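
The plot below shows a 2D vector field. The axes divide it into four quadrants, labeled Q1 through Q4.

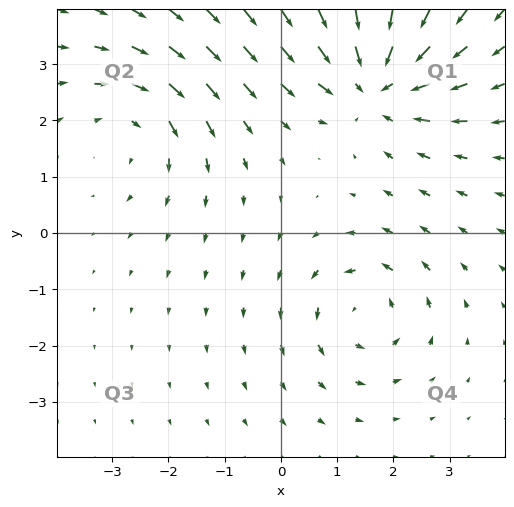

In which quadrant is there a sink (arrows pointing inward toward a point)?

Q1

The sink sits at approximately (1.7, 2.7), which lies in quadrant Q1. The divergence there is about -4, negative as expected for a sink.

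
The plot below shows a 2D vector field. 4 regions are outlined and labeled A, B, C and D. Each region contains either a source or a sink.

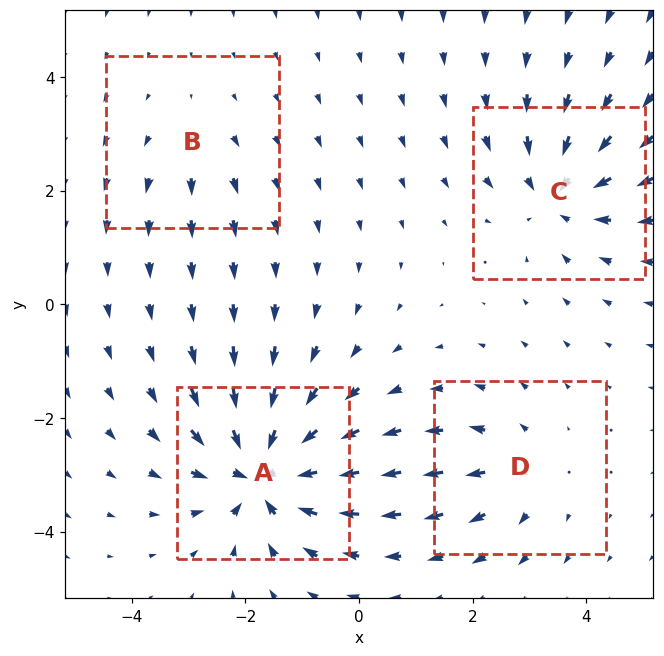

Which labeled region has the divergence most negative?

A

Divergence at each region's feature centre — A: about -8, B: about +2, C: about -5, D: about +3. Region A is most negative.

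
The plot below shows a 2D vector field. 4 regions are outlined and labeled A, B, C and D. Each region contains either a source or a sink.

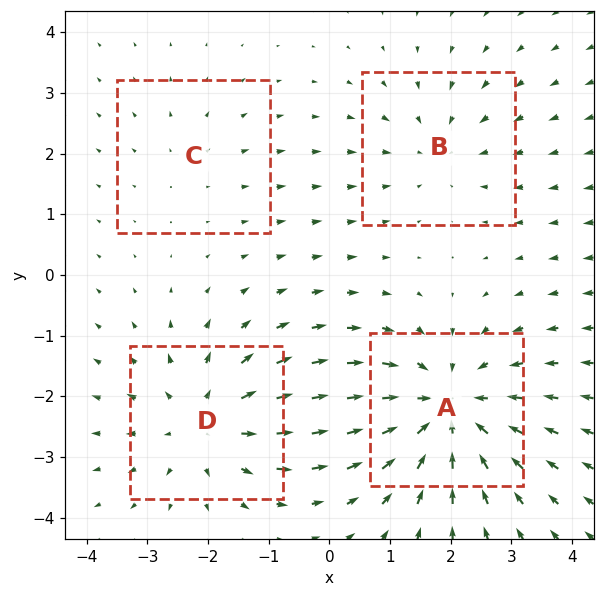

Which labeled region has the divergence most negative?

Divergence at each region's feature centre — A: about -6, B: about -3, C: about +2, D: about +4. Region A is most negative.

A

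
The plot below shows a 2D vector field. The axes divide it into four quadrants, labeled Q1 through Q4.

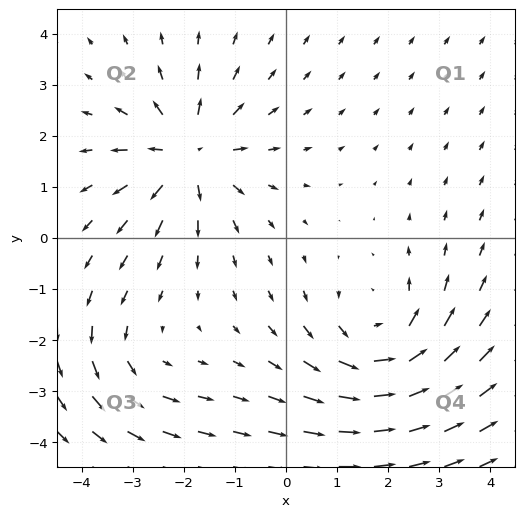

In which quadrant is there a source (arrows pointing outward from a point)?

The source sits at approximately (-1.9, 1.6), which lies in quadrant Q2. The divergence there is about +5, positive as expected for a source.

Q2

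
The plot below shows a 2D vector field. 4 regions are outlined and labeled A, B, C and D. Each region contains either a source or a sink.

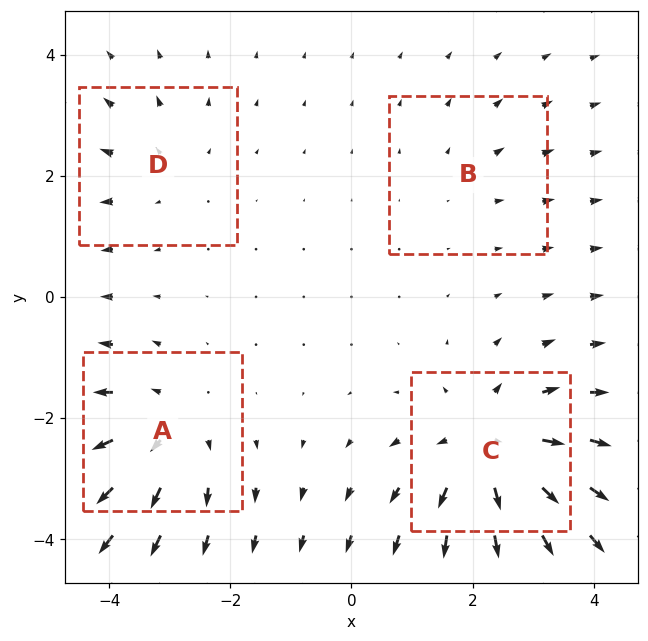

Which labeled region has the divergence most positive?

Divergence at each region's feature centre — A: about +5, B: about +2, C: about +6, D: about +3. Region C is most positive.

C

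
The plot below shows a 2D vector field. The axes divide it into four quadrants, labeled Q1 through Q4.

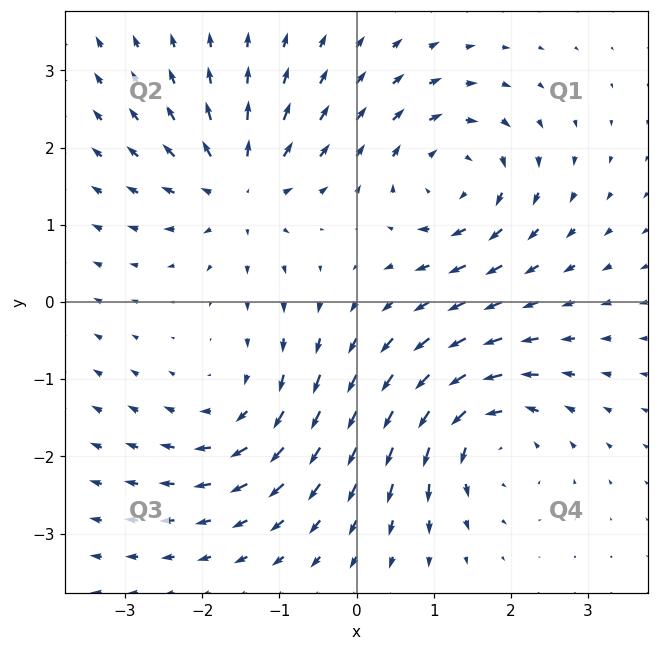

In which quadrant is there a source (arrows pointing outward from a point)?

Q2

The source sits at approximately (-1.5, 1.5), which lies in quadrant Q2. The divergence there is about +6, positive as expected for a source.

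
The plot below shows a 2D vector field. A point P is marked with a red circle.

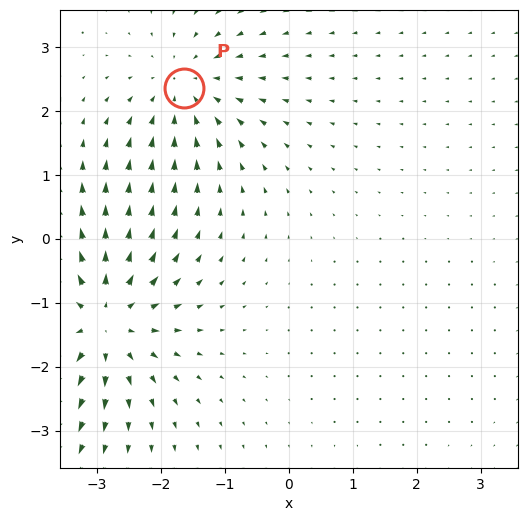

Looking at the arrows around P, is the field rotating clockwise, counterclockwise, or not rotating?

not rotating

Near P at (-1.6, 2.4) the arrows show no circulation. The curl there is ≈0.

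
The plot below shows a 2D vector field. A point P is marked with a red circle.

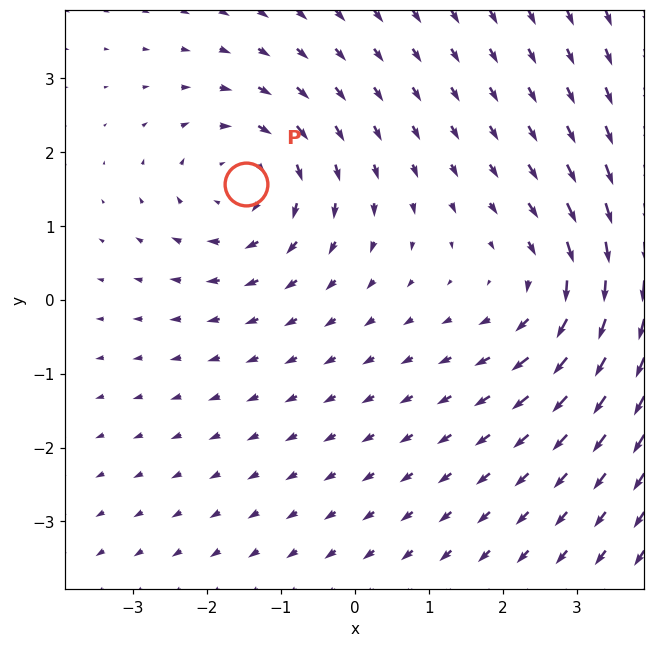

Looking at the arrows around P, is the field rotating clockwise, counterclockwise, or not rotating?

clockwise

Near P at (-1.5, 1.6) the arrows circulate clockwise. The curl (z-component) there is about -3; negative curl means clockwise rotation.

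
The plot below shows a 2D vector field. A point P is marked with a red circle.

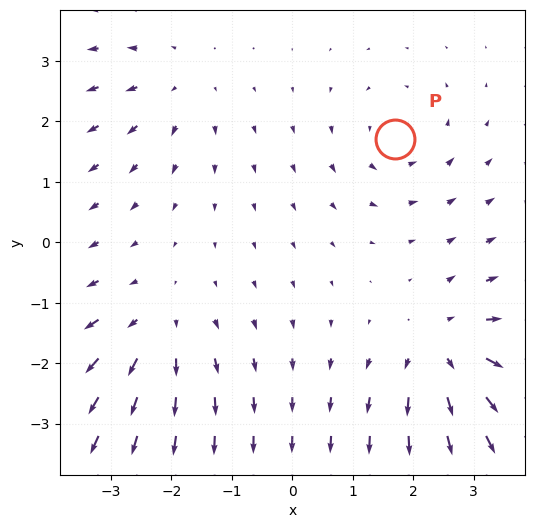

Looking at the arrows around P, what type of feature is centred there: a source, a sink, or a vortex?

vortex

At P (1.7, 1.7) the arrows circulate counterclockwise. Divergence ≈0, curl about +3 — near-zero divergence with nonzero curl is a vortex.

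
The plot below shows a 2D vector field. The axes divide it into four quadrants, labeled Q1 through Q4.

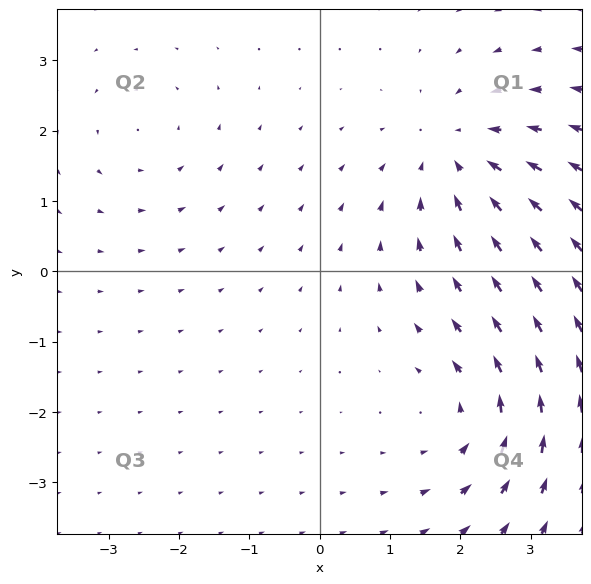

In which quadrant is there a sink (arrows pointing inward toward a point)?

Q1

The sink sits at approximately (2.0, 1.7), which lies in quadrant Q1. The divergence there is about -4, negative as expected for a sink.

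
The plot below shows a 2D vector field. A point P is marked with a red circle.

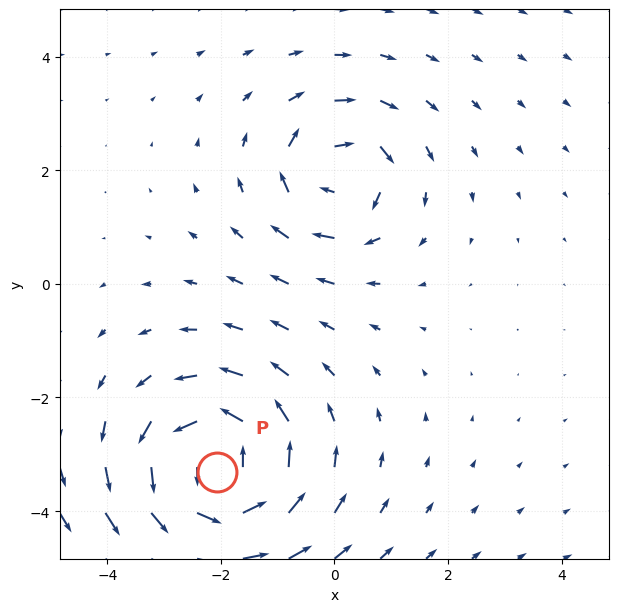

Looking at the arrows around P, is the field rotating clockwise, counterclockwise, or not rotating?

Near P at (-2.1, -3.3) the arrows circulate counterclockwise. The curl (z-component) there is about +4; positive curl means counterclockwise rotation.

counterclockwise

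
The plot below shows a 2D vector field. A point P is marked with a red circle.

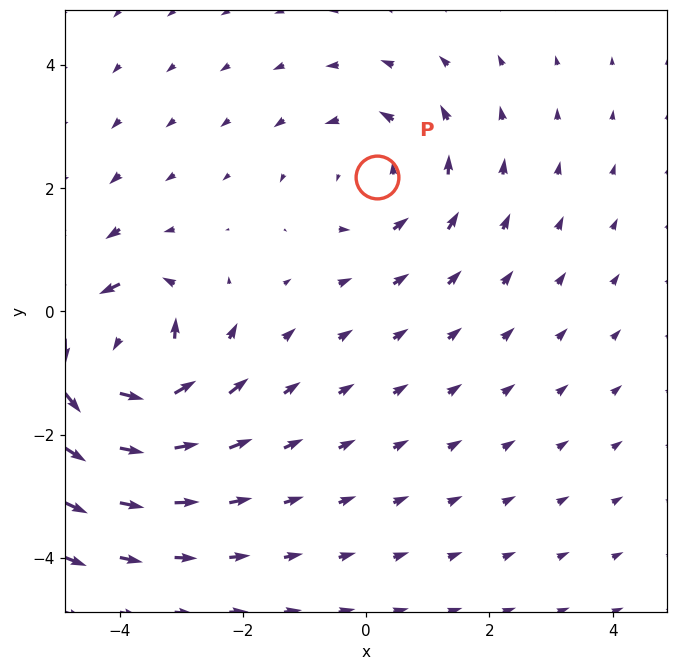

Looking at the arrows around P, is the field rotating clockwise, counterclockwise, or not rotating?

Near P at (0.2, 2.2) the arrows circulate counterclockwise. The curl (z-component) there is about +3; positive curl means counterclockwise rotation.

counterclockwise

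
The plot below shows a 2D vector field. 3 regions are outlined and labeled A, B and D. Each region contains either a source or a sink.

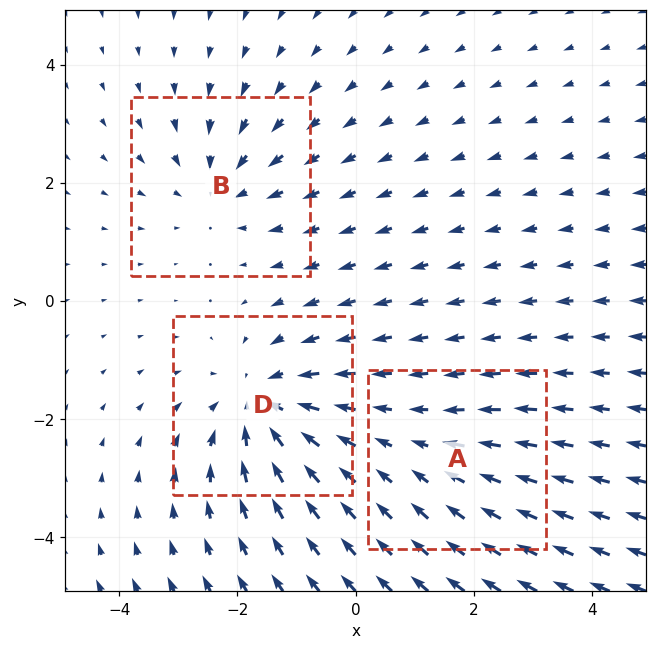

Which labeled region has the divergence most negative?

Divergence at each region's feature centre — A: about -2, B: about -3, D: about -4. Region D is most negative.

D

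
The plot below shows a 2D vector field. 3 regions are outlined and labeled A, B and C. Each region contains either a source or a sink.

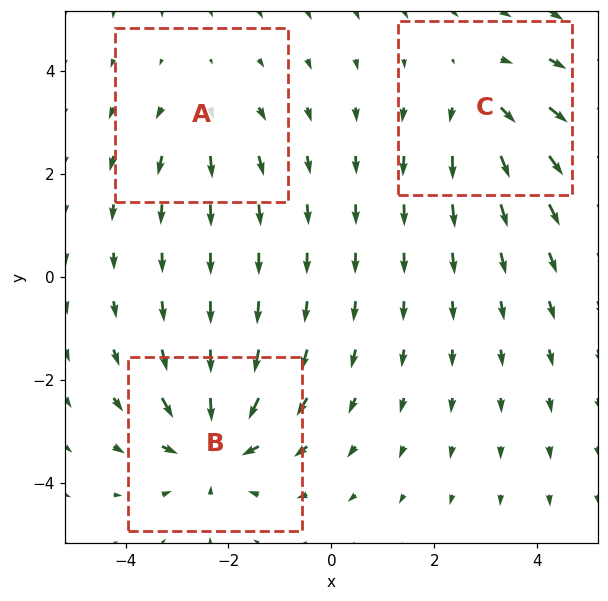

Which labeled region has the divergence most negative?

Divergence at each region's feature centre — A: about +2, B: about -5, C: about +3. Region B is most negative.

B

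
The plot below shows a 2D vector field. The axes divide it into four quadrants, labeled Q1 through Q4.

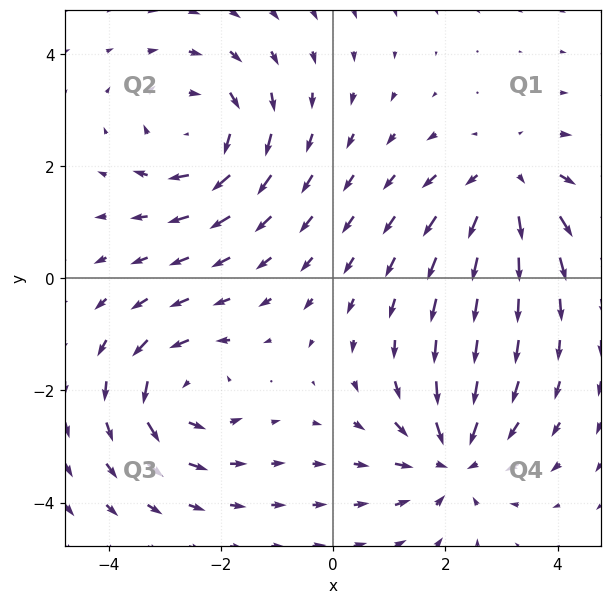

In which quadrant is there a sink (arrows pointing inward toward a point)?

The sink sits at approximately (2.1, -3.2), which lies in quadrant Q4. The divergence there is about -4, negative as expected for a sink.

Q4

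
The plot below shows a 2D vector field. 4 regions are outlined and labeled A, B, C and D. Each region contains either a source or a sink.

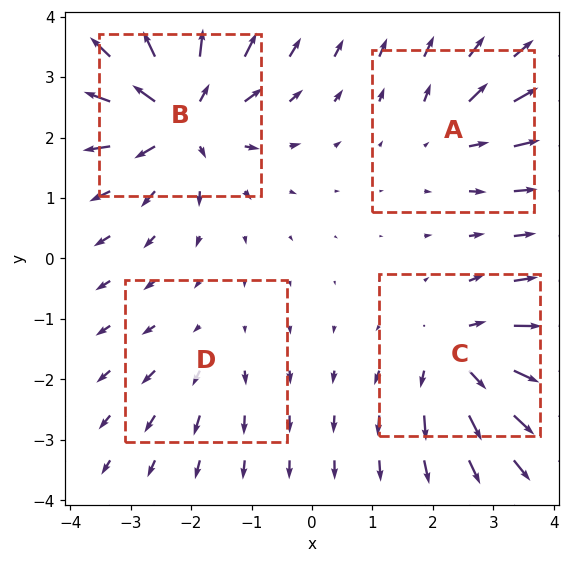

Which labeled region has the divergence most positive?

Divergence at each region's feature centre — A: about +4, B: about +8, C: about +5, D: about +2. Region B is most positive.

B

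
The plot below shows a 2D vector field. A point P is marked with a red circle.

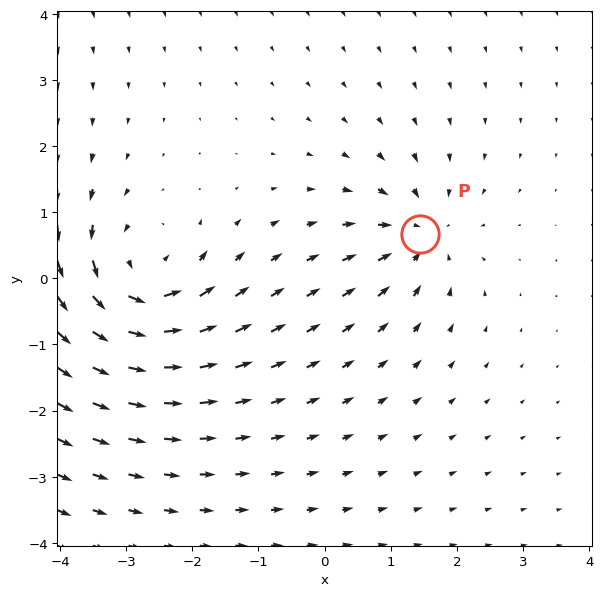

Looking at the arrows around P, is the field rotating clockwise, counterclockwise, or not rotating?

Near P at (1.4, 0.7) the arrows show no circulation. The curl there is ≈0.

not rotating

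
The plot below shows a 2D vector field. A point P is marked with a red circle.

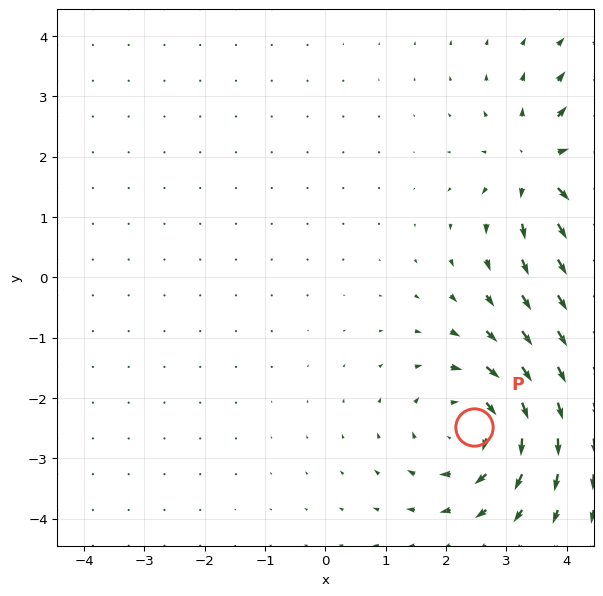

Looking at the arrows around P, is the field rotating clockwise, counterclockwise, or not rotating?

Near P at (2.5, -2.5) the arrows circulate clockwise. The curl (z-component) there is about -5; negative curl means clockwise rotation.

clockwise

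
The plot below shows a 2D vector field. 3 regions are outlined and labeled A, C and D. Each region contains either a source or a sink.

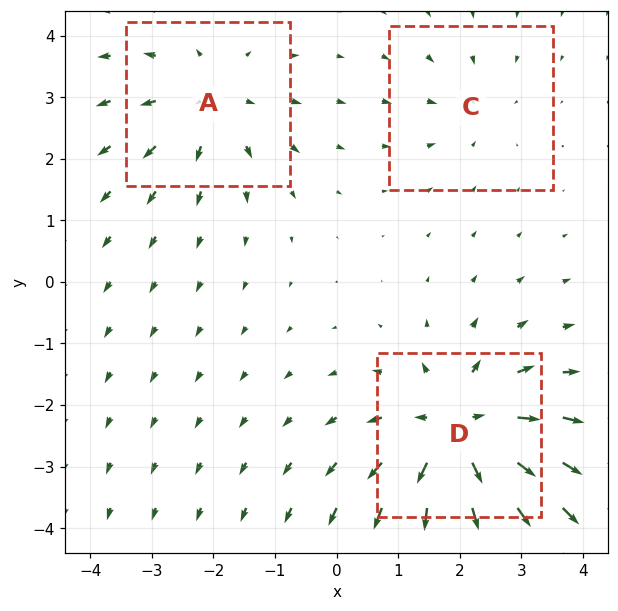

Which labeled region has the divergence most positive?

Divergence at each region's feature centre — A: about +3, C: about -2, D: about +6. Region D is most positive.

D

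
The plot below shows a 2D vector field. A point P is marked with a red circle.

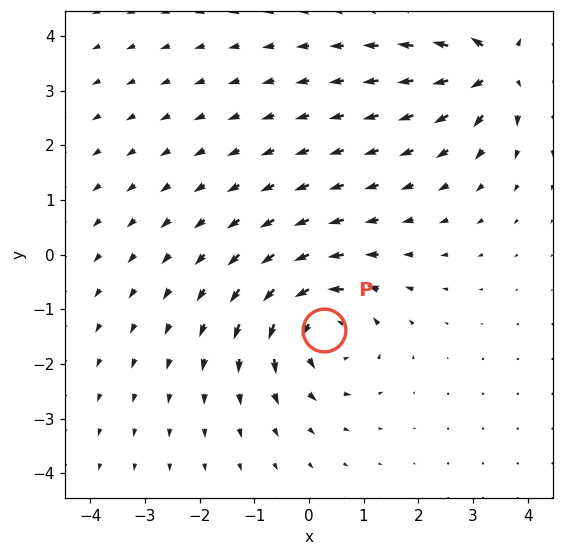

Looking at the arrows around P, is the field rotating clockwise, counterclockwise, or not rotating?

counterclockwise

Near P at (0.3, -1.4) the arrows circulate counterclockwise. The curl (z-component) there is about +6; positive curl means counterclockwise rotation.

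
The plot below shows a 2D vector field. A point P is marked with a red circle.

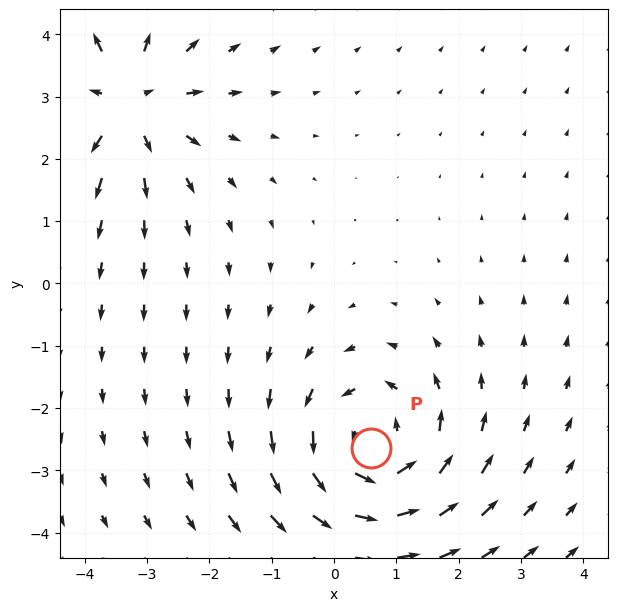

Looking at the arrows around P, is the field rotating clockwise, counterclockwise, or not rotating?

Near P at (0.6, -2.6) the arrows circulate counterclockwise. The curl (z-component) there is about +4; positive curl means counterclockwise rotation.

counterclockwise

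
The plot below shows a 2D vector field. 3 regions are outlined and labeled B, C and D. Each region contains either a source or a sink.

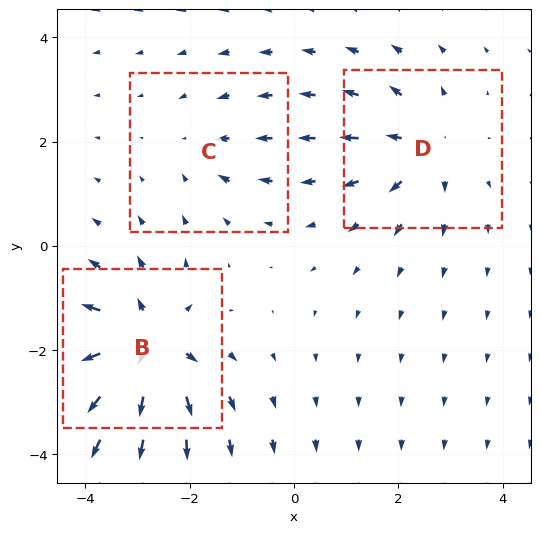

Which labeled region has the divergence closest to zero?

Divergence at each region's feature centre — B: about +5, C: about -2, D: about +3. Region C is closest to zero.

C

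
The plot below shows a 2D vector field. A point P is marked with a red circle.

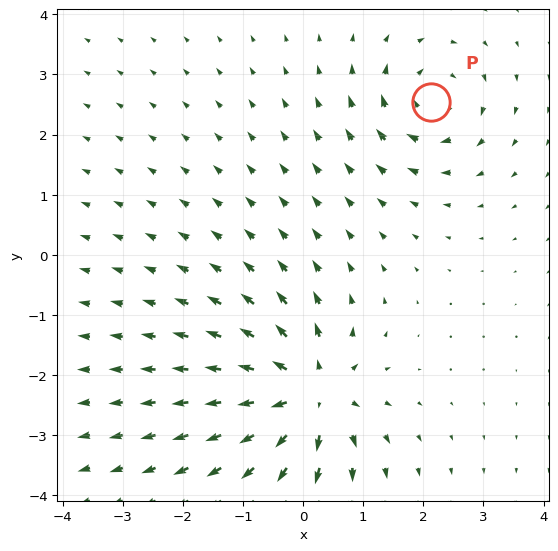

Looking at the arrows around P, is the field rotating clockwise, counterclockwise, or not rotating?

clockwise

Near P at (2.1, 2.5) the arrows circulate clockwise. The curl (z-component) there is about -4; negative curl means clockwise rotation.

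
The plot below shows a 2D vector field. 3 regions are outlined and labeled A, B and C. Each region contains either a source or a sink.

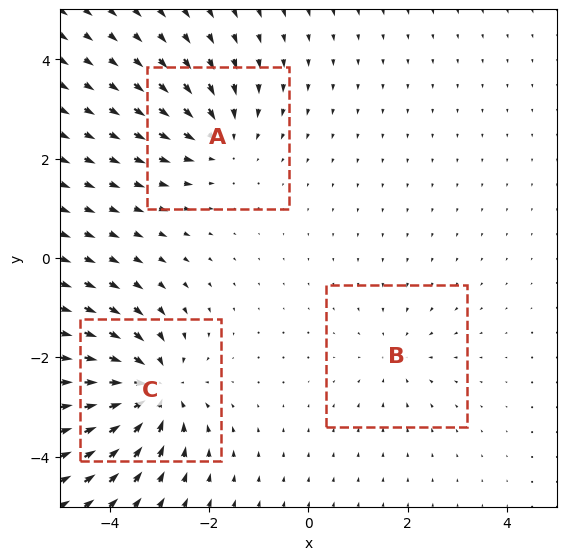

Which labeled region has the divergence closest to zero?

B

Divergence at each region's feature centre — A: about -3, B: about -2, C: about -5. Region B is closest to zero.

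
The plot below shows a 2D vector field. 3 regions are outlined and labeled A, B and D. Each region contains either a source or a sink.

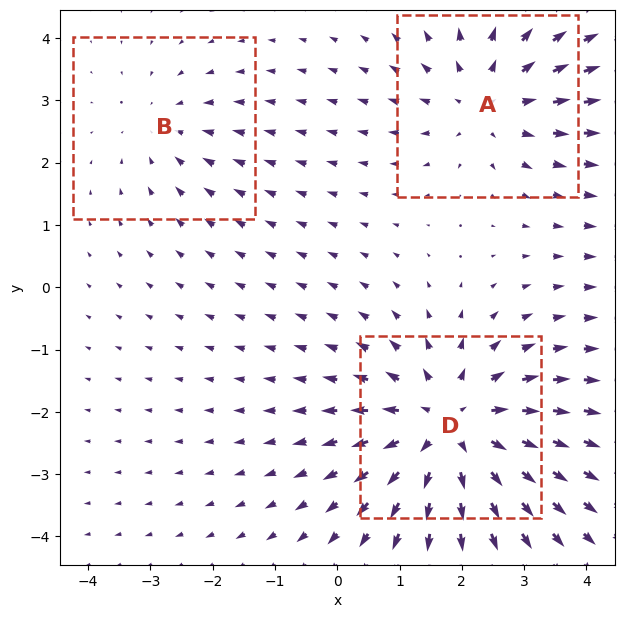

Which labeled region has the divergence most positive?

Divergence at each region's feature centre — A: about +3, B: about -2, D: about +4. Region D is most positive.

D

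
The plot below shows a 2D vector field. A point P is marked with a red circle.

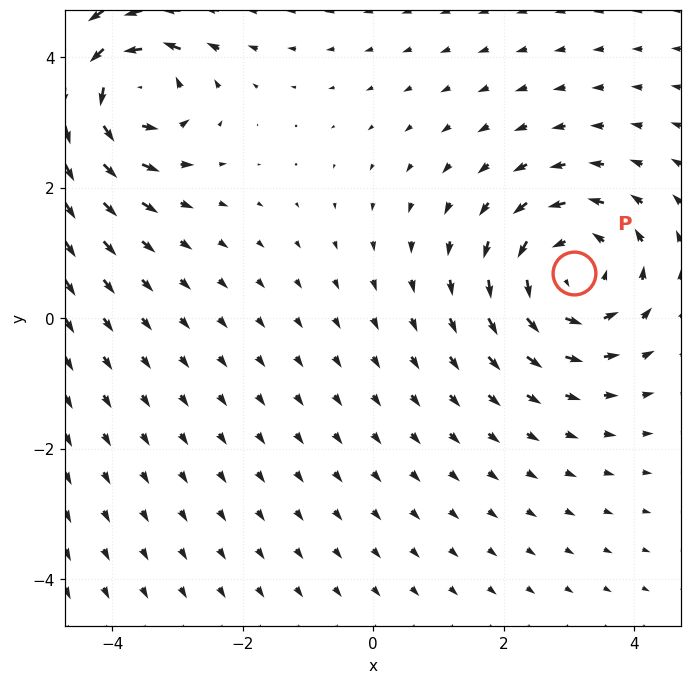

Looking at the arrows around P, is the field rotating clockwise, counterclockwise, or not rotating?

counterclockwise

Near P at (3.1, 0.7) the arrows circulate counterclockwise. The curl (z-component) there is about +4; positive curl means counterclockwise rotation.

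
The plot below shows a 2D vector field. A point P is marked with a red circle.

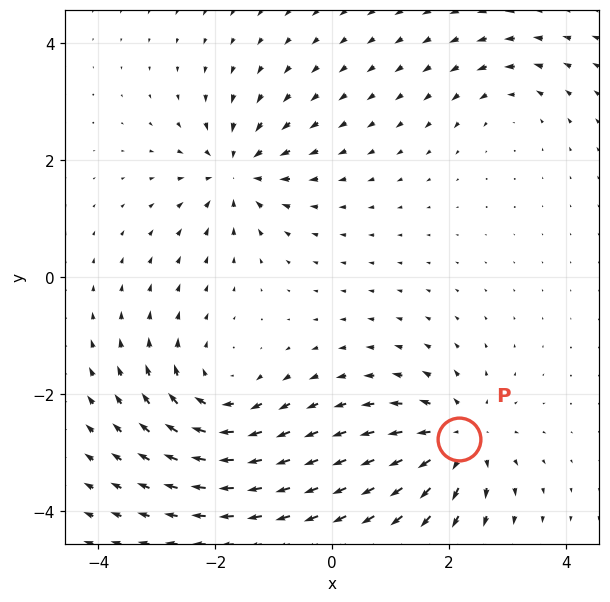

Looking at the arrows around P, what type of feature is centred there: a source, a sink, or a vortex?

source

At P (2.2, -2.8) the arrows spread outward. Divergence about +5, curl ≈0 — positive divergence with near-zero curl is a source.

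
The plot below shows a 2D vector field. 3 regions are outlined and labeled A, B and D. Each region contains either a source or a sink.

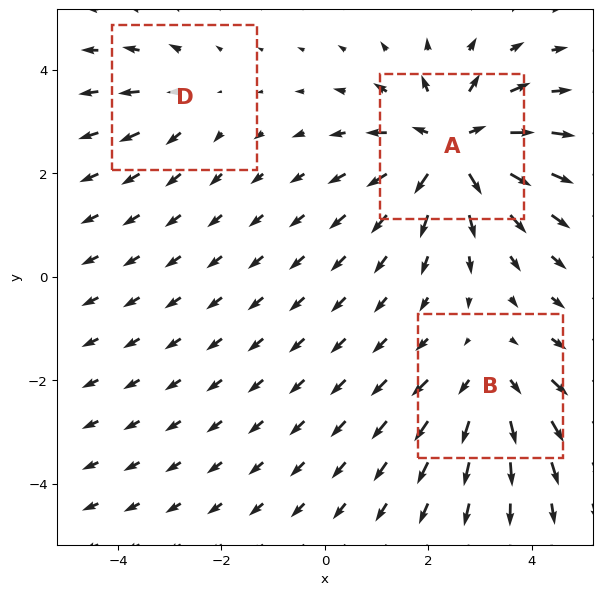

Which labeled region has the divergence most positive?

A

Divergence at each region's feature centre — A: about +6, B: about +3, D: about +2. Region A is most positive.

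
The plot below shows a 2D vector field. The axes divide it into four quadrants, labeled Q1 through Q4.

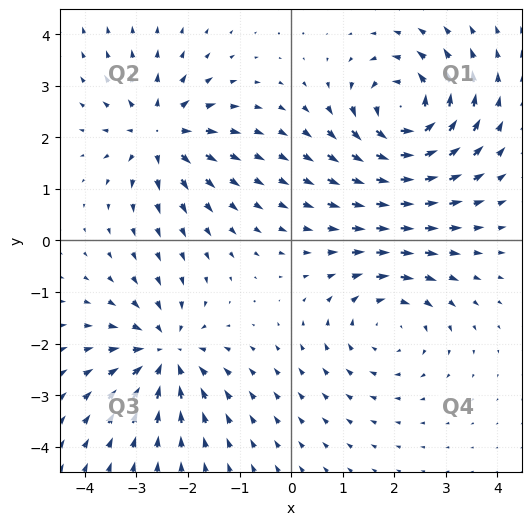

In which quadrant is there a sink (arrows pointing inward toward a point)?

Q3

The sink sits at approximately (-2.4, -2.2), which lies in quadrant Q3. The divergence there is about -5, negative as expected for a sink.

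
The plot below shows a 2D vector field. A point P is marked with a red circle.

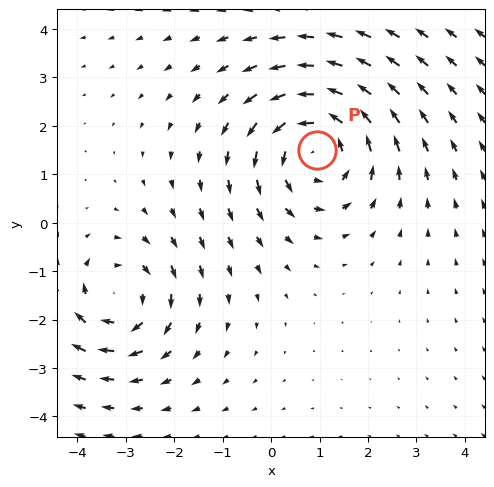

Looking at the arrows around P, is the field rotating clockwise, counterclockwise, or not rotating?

counterclockwise

Near P at (1.0, 1.5) the arrows circulate counterclockwise. The curl (z-component) there is about +3; positive curl means counterclockwise rotation.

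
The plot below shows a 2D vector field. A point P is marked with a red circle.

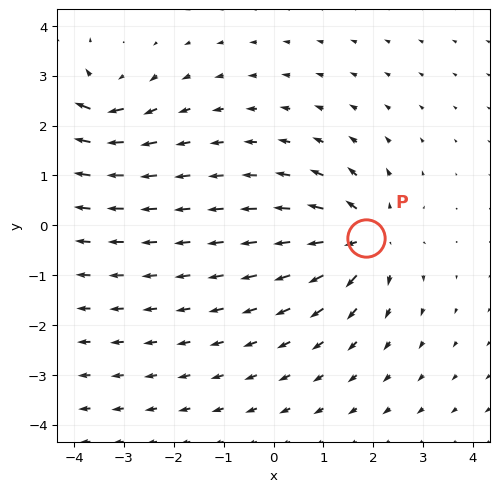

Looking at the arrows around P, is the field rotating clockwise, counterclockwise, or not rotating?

Near P at (1.8, -0.2) the arrows show no circulation. The curl there is ≈0.

not rotating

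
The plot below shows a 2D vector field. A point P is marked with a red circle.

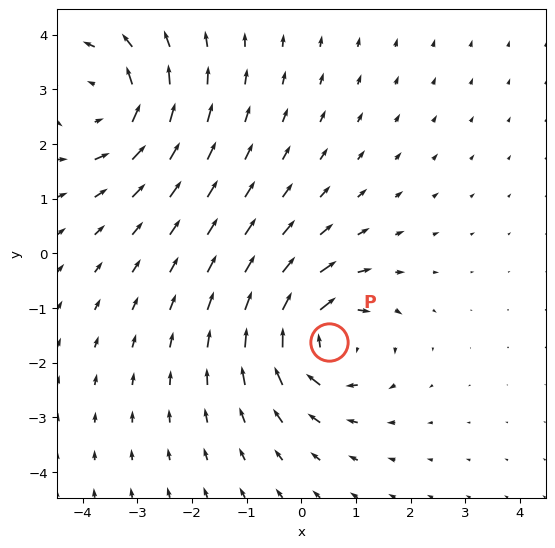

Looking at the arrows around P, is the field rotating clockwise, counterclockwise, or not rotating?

Near P at (0.5, -1.6) the arrows circulate clockwise. The curl (z-component) there is about -4; negative curl means clockwise rotation.

clockwise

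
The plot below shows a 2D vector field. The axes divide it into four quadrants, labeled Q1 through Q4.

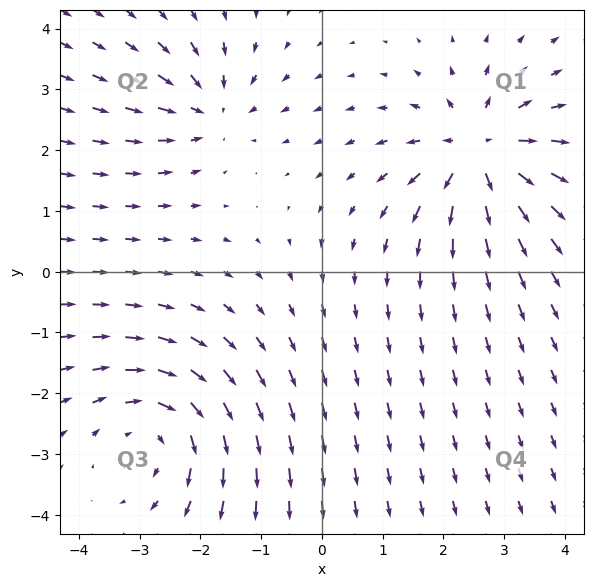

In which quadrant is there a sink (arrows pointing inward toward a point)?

Q2

The sink sits at approximately (-1.8, 2.7), which lies in quadrant Q2. The divergence there is about -4, negative as expected for a sink.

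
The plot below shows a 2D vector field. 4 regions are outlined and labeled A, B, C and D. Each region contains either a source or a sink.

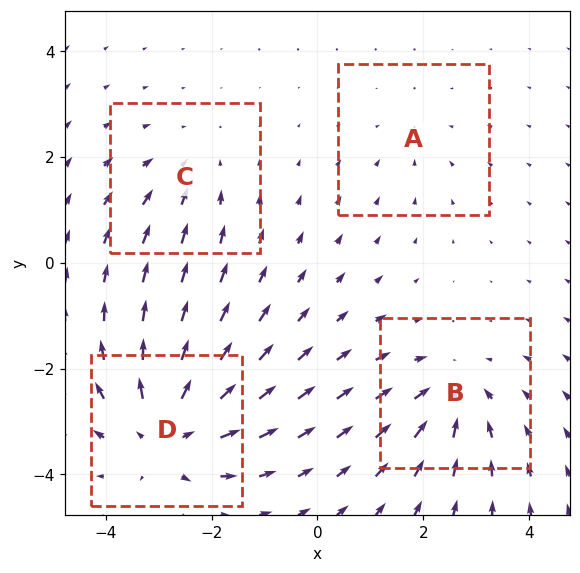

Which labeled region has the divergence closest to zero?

Divergence at each region's feature centre — A: about -2, B: about -4, C: about -3, D: about +6. Region A is closest to zero.

A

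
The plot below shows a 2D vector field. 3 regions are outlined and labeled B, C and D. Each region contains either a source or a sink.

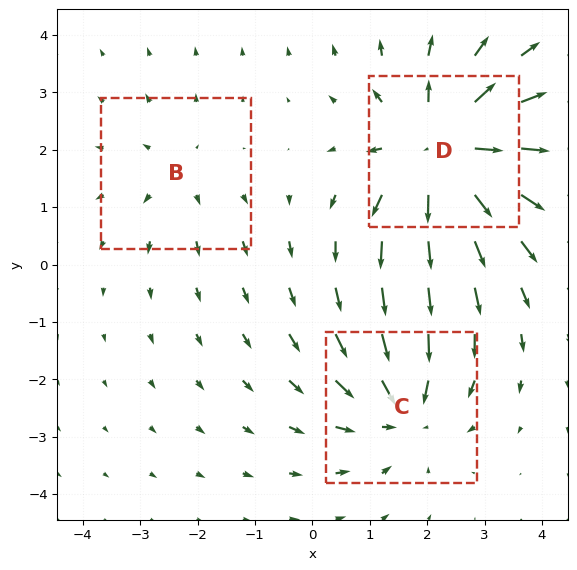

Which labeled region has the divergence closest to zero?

B

Divergence at each region's feature centre — B: about +2, C: about -3, D: about +5. Region B is closest to zero.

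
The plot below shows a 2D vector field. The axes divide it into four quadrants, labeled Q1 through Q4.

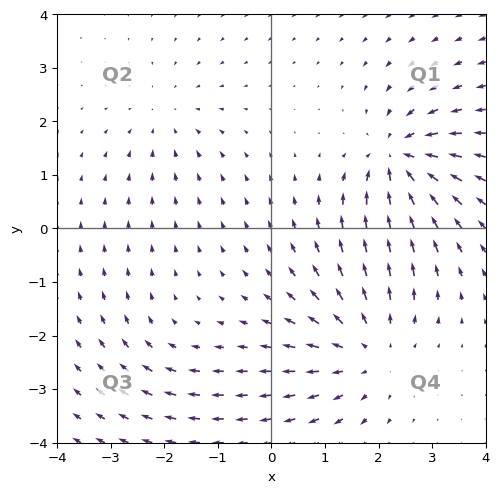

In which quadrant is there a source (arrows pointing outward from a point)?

The source sits at approximately (1.8, -2.3), which lies in quadrant Q4. The divergence there is about +4, positive as expected for a source.

Q4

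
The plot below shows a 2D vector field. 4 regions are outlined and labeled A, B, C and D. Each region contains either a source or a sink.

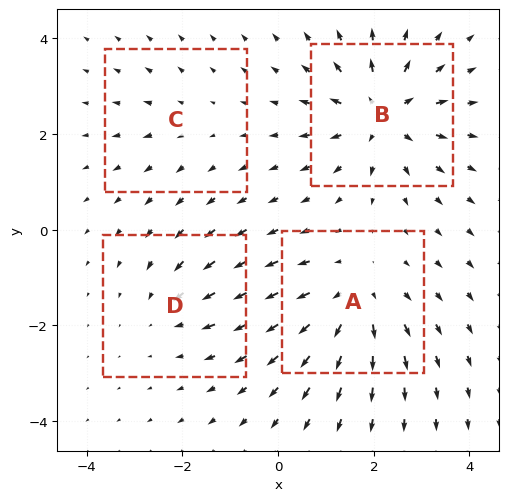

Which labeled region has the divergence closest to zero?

C

Divergence at each region's feature centre — A: about +5, B: about +6, C: about +2, D: about -3. Region C is closest to zero.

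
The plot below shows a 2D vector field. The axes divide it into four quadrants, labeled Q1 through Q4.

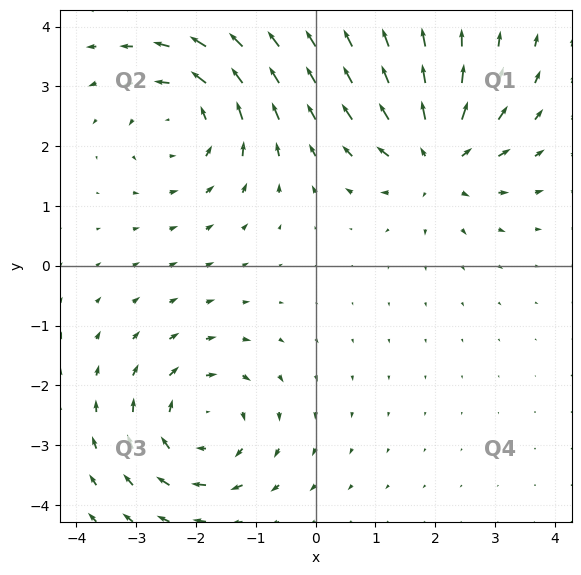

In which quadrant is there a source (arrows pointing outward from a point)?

The source sits at approximately (2.0, 1.8), which lies in quadrant Q1. The divergence there is about +5, positive as expected for a source.

Q1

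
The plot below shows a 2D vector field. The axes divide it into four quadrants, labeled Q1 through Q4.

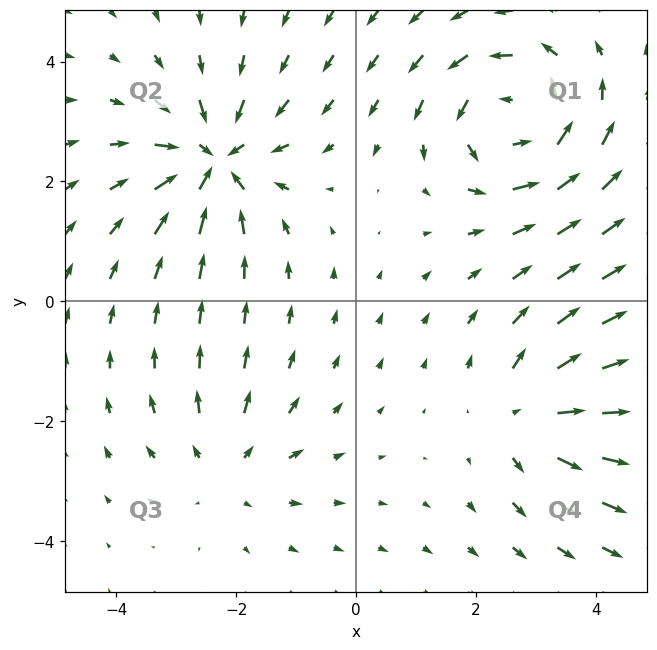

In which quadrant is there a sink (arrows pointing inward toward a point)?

Q2

The sink sits at approximately (-2.4, 2.3), which lies in quadrant Q2. The divergence there is about -5, negative as expected for a sink.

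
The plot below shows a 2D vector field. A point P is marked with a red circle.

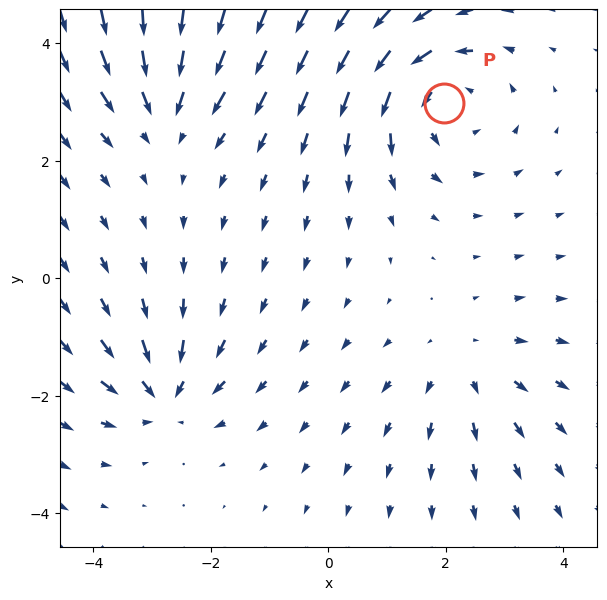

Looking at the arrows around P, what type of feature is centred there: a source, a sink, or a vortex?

vortex

At P (2.0, 3.0) the arrows circulate counterclockwise. Divergence ≈0, curl about +4 — near-zero divergence with nonzero curl is a vortex.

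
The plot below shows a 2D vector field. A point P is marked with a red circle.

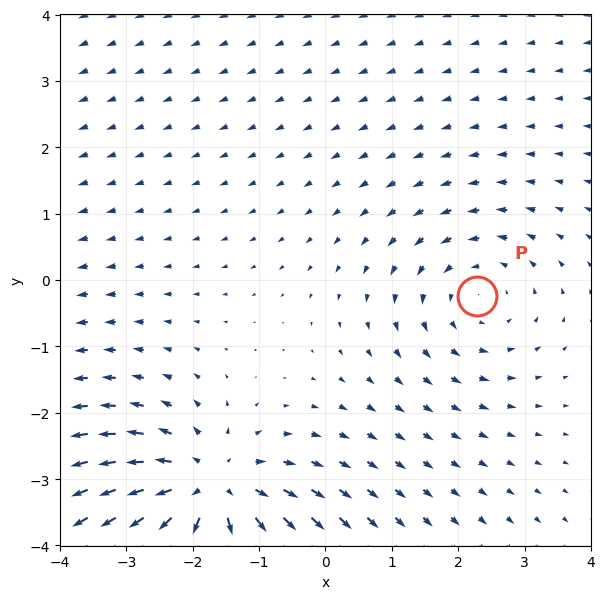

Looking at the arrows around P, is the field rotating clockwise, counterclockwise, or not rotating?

Near P at (2.3, -0.2) the arrows circulate counterclockwise. The curl (z-component) there is about +2; positive curl means counterclockwise rotation.

counterclockwise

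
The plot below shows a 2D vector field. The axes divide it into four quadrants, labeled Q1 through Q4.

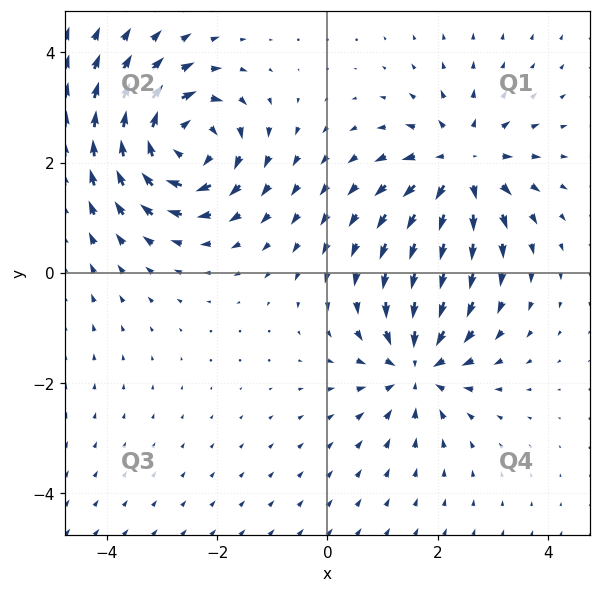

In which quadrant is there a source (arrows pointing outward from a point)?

Q1

The source sits at approximately (2.4, 1.9), which lies in quadrant Q1. The divergence there is about +5, positive as expected for a source.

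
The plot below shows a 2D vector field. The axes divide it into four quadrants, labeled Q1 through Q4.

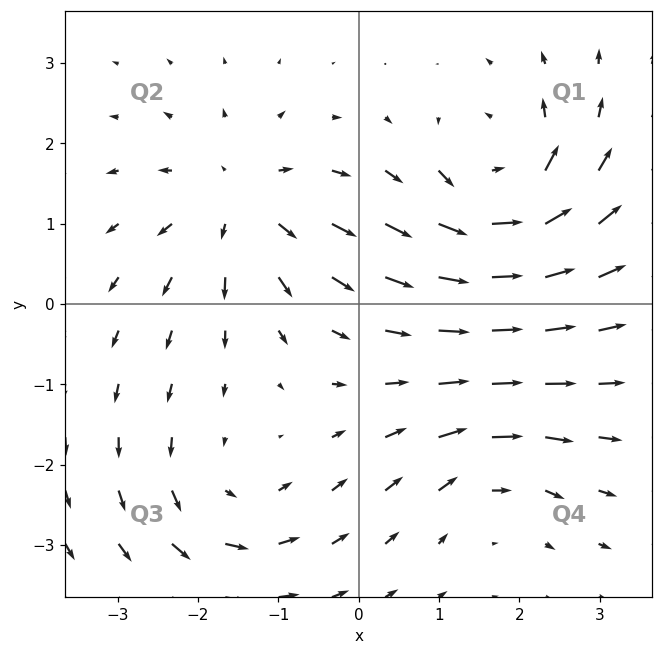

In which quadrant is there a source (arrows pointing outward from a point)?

Q2

The source sits at approximately (-1.5, 1.2), which lies in quadrant Q2. The divergence there is about +5, positive as expected for a source.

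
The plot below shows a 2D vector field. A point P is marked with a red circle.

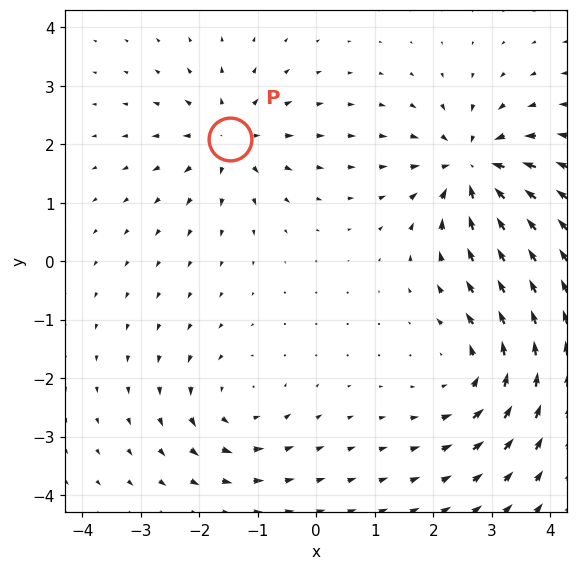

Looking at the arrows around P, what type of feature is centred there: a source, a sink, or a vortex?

source

At P (-1.5, 2.1) the arrows spread outward. Divergence about +4, curl ≈0 — positive divergence with near-zero curl is a source.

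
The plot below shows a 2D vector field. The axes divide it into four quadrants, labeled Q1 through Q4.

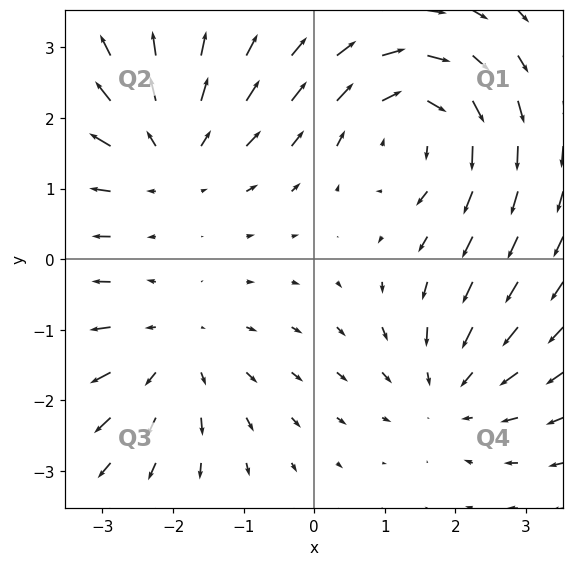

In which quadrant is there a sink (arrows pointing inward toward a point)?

The sink sits at approximately (1.9, -1.9), which lies in quadrant Q4. The divergence there is about -3, negative as expected for a sink.

Q4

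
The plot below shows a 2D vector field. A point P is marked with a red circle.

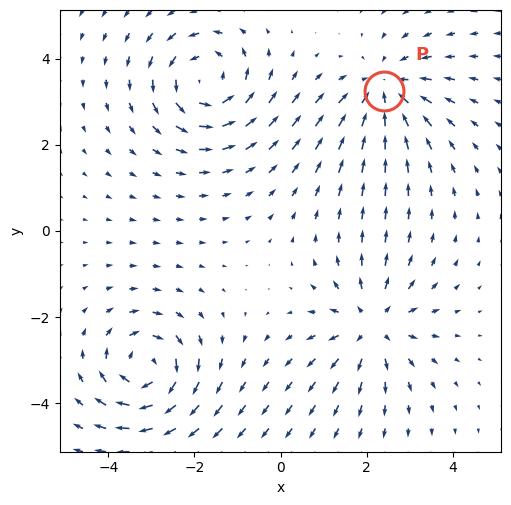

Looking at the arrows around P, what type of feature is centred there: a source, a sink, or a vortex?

sink

At P (2.4, 3.3) the arrows converge inward. Divergence about -4, curl ≈0 — negative divergence with near-zero curl is a sink.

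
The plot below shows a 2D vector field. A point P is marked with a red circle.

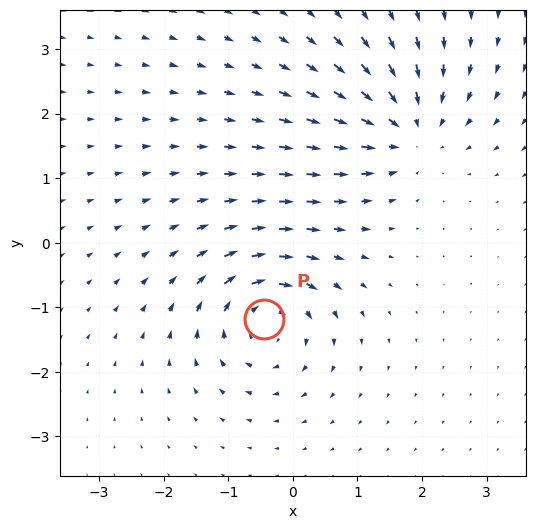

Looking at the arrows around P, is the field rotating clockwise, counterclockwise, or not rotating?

clockwise

Near P at (-0.4, -1.2) the arrows circulate clockwise. The curl (z-component) there is about -7; negative curl means clockwise rotation.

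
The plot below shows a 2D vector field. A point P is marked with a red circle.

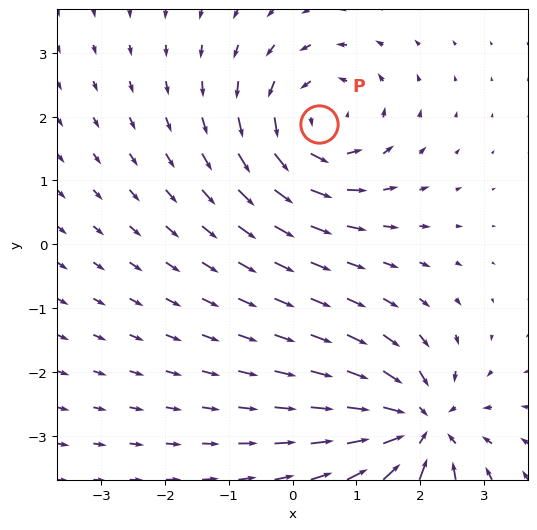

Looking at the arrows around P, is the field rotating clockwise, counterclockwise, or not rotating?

Near P at (0.4, 1.9) the arrows circulate counterclockwise. The curl (z-component) there is about +5; positive curl means counterclockwise rotation.

counterclockwise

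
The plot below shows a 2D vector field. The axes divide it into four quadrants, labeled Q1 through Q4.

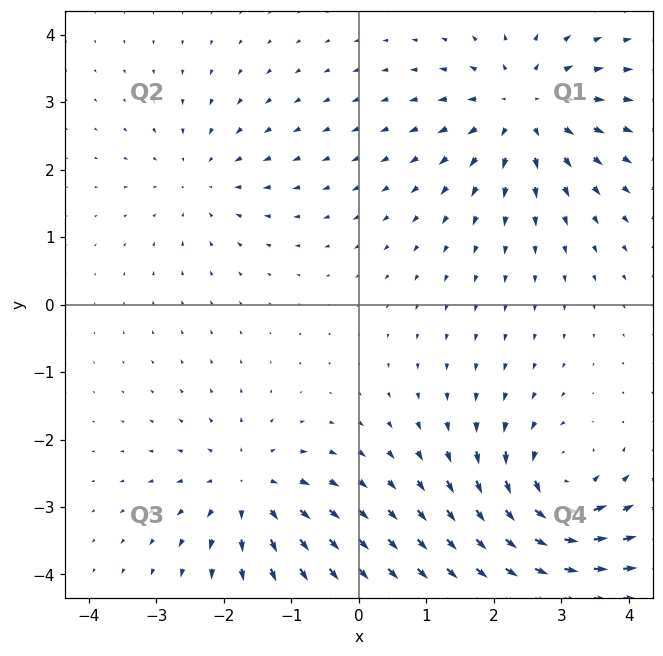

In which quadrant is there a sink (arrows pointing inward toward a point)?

Q2

The sink sits at approximately (-2.3, 1.9), which lies in quadrant Q2. The divergence there is about -3, negative as expected for a sink.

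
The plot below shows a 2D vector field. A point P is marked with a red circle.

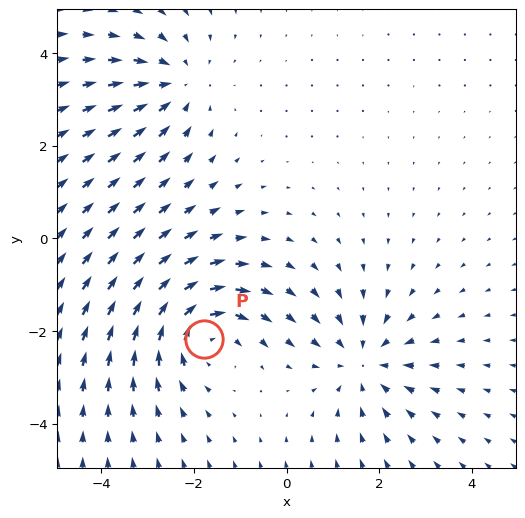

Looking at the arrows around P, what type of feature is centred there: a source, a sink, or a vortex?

vortex

At P (-1.8, -2.2) the arrows circulate clockwise. Divergence ≈0, curl about -5 — near-zero divergence with nonzero curl is a vortex.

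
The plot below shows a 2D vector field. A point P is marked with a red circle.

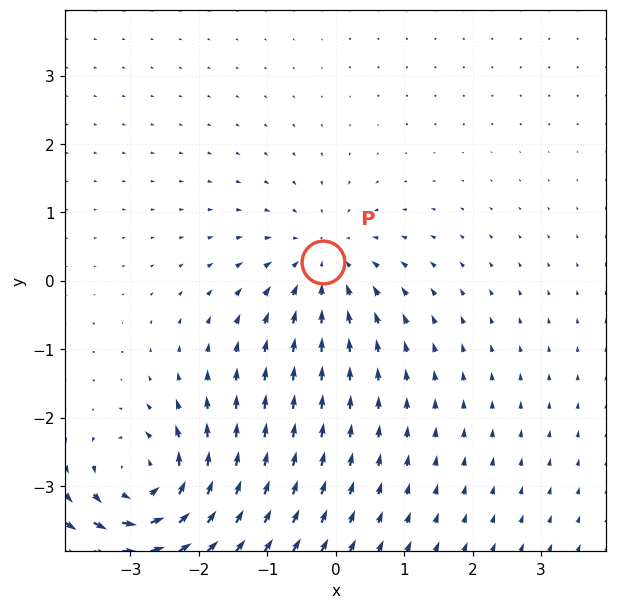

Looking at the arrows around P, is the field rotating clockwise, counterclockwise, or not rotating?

not rotating

Near P at (-0.2, 0.3) the arrows show no circulation. The curl there is ≈0.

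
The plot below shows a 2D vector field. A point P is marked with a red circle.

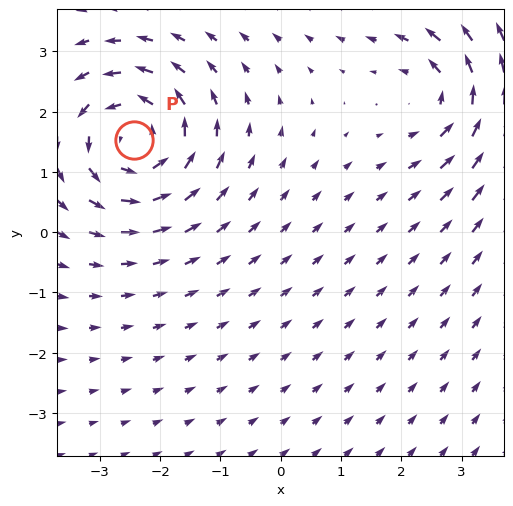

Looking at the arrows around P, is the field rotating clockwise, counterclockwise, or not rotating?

counterclockwise

Near P at (-2.4, 1.5) the arrows circulate counterclockwise. The curl (z-component) there is about +4; positive curl means counterclockwise rotation.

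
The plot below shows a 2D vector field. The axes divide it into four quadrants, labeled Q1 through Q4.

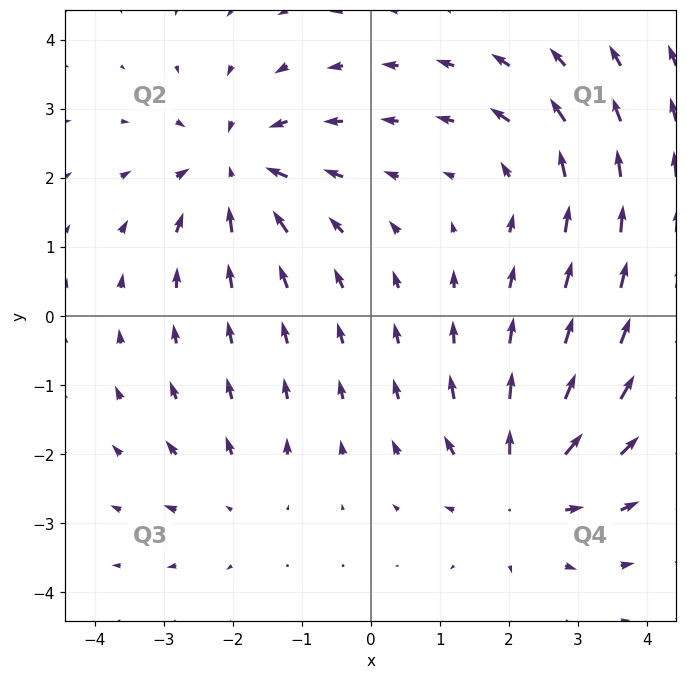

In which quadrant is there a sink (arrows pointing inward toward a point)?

The sink sits at approximately (-2.0, 2.1), which lies in quadrant Q2. The divergence there is about -5, negative as expected for a sink.

Q2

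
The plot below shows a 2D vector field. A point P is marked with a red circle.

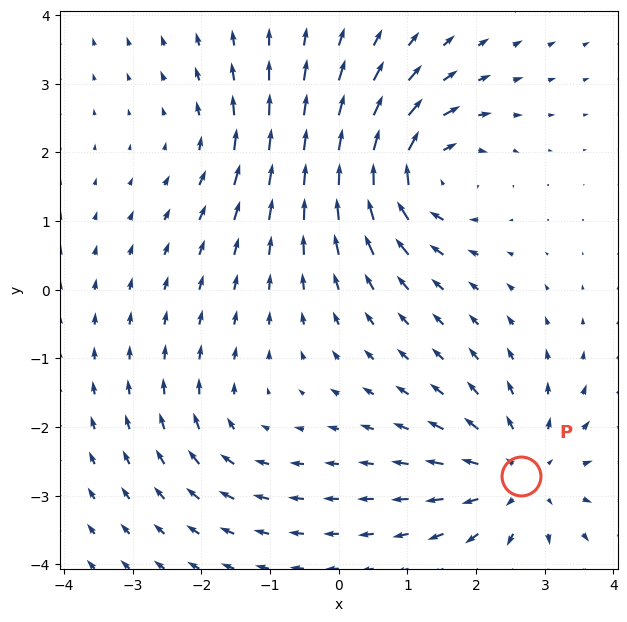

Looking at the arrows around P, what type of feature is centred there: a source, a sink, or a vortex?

At P (2.6, -2.7) the arrows spread outward. Divergence about +5, curl ≈0 — positive divergence with near-zero curl is a source.

source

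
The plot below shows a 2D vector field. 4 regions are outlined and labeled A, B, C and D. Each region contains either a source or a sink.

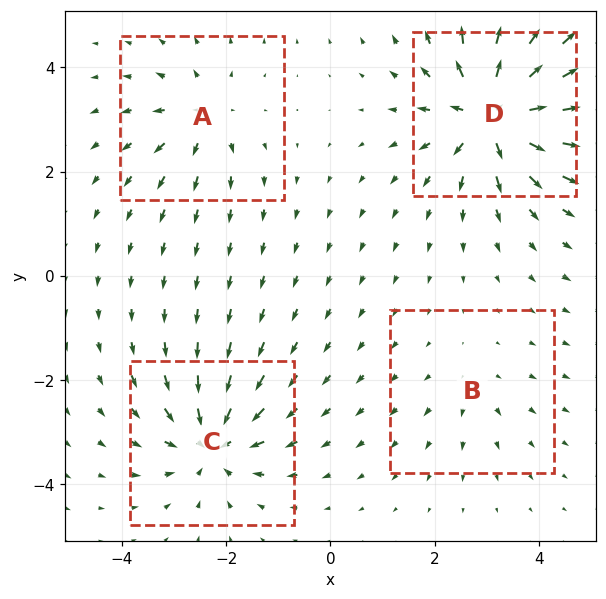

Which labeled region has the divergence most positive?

Divergence at each region's feature centre — A: about +4, B: about +2, C: about -6, D: about +8. Region D is most positive.

D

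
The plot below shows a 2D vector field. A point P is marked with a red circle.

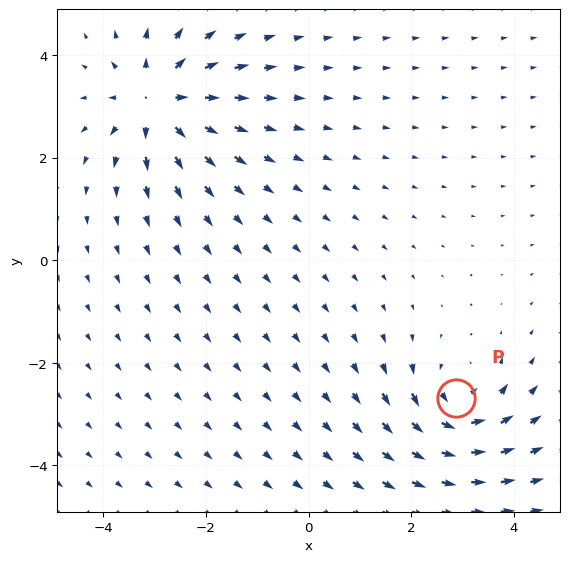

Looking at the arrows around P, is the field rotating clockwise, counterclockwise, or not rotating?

Near P at (2.9, -2.7) the arrows circulate counterclockwise. The curl (z-component) there is about +4; positive curl means counterclockwise rotation.

counterclockwise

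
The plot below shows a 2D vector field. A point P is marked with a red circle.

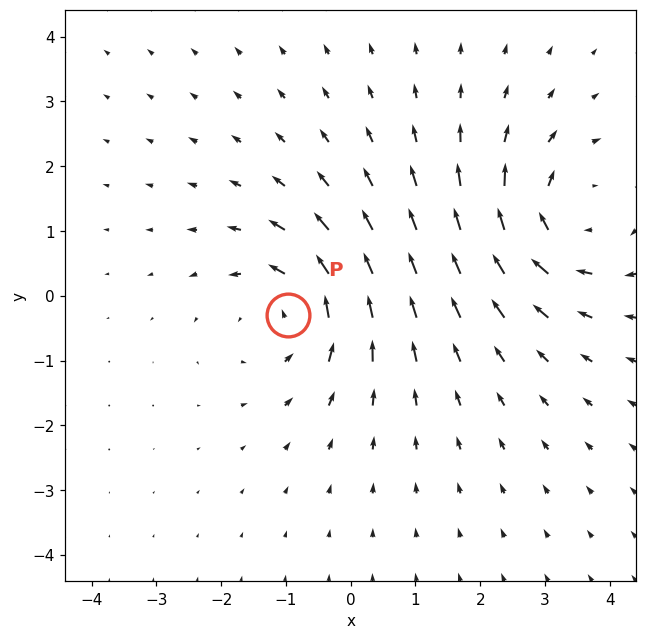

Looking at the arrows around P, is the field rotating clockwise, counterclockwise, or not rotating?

counterclockwise

Near P at (-1.0, -0.3) the arrows circulate counterclockwise. The curl (z-component) there is about +4; positive curl means counterclockwise rotation.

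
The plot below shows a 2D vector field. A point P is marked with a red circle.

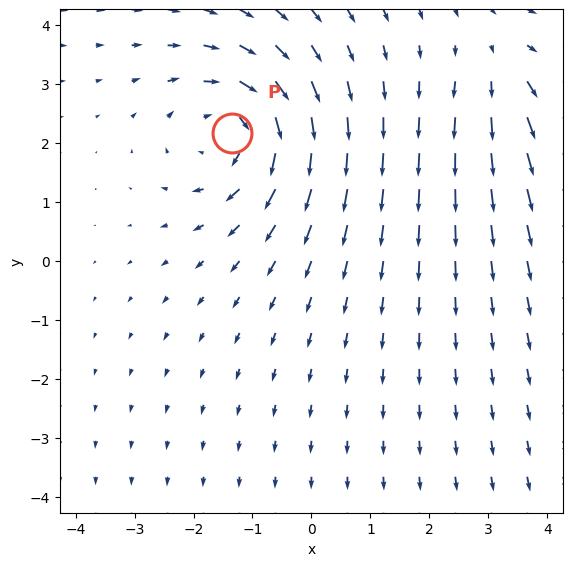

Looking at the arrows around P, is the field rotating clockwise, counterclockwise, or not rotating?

clockwise

Near P at (-1.3, 2.2) the arrows circulate clockwise. The curl (z-component) there is about -4; negative curl means clockwise rotation.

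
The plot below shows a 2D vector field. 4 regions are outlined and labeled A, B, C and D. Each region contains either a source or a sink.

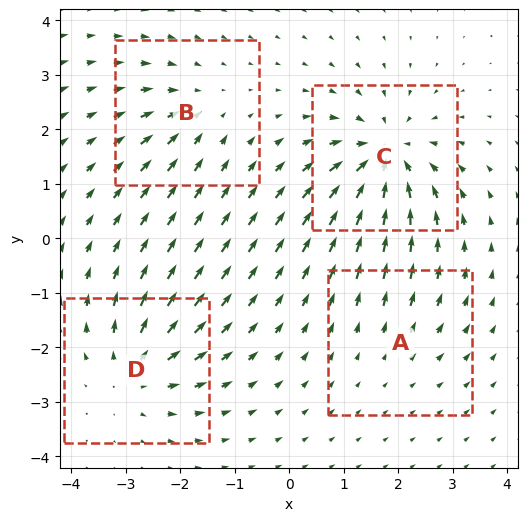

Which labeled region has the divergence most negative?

Divergence at each region's feature centre — A: about +2, B: about -4, C: about -8, D: about +6. Region C is most negative.

C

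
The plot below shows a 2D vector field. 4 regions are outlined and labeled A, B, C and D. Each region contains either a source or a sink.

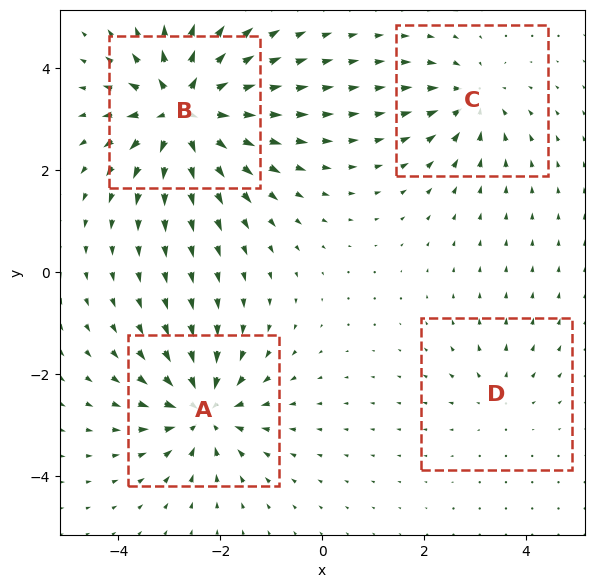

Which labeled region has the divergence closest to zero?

Divergence at each region's feature centre — A: about -7, B: about +9, C: about -4, D: about +3. Region D is closest to zero.

D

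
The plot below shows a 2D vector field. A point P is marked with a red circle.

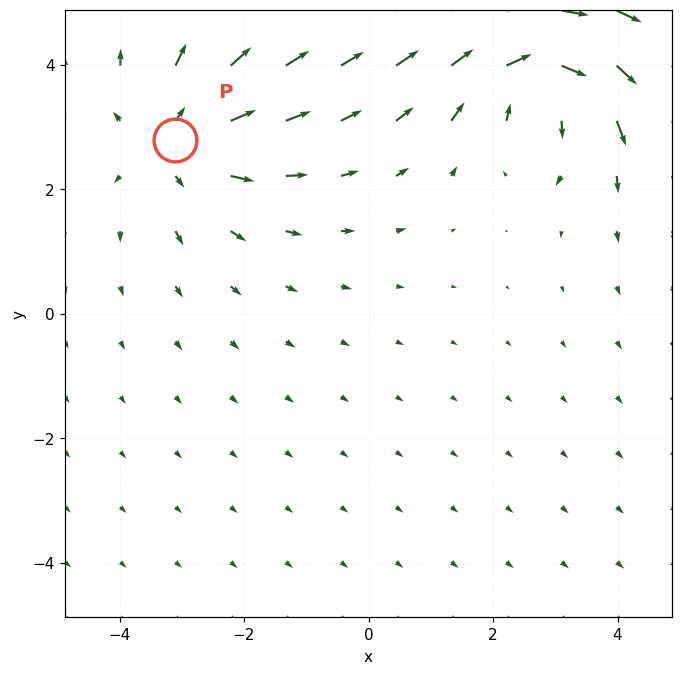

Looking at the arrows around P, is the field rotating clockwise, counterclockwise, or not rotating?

not rotating

Near P at (-3.1, 2.8) the arrows show no circulation. The curl there is ≈0.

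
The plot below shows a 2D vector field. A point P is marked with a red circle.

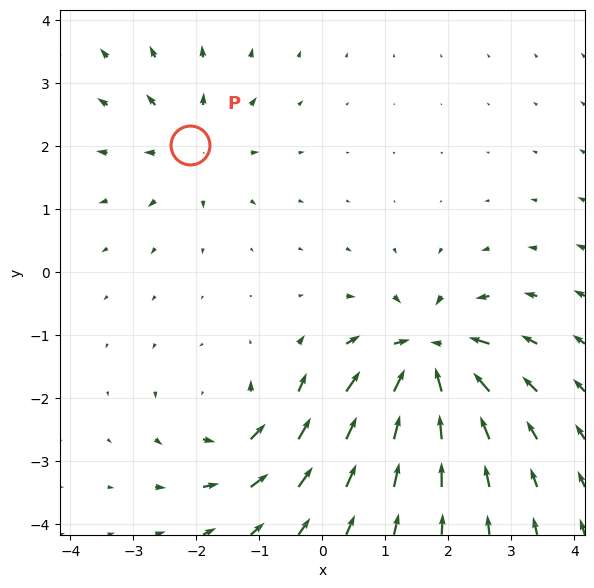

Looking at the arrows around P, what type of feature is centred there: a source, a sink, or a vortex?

source

At P (-2.1, 2.0) the arrows spread outward. Divergence about +3, curl ≈0 — positive divergence with near-zero curl is a source.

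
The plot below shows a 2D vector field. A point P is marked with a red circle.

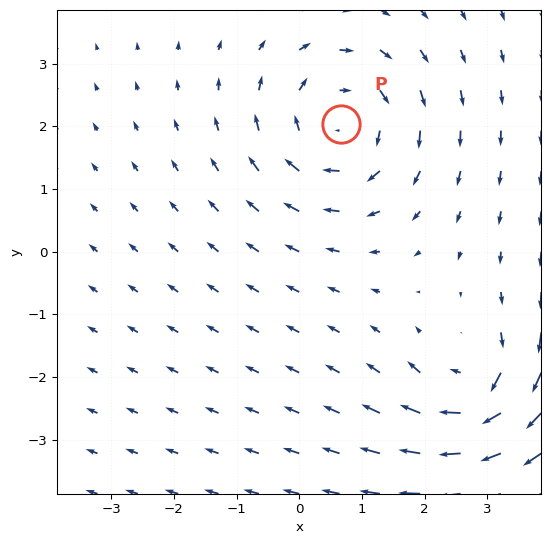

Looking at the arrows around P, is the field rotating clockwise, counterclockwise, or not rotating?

clockwise

Near P at (0.7, 2.0) the arrows circulate clockwise. The curl (z-component) there is about -4; negative curl means clockwise rotation.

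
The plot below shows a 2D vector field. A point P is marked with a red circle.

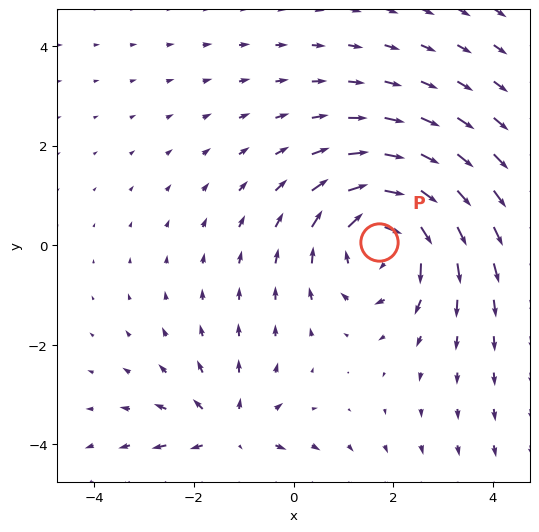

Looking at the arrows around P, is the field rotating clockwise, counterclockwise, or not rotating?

clockwise

Near P at (1.7, 0.1) the arrows circulate clockwise. The curl (z-component) there is about -4; negative curl means clockwise rotation.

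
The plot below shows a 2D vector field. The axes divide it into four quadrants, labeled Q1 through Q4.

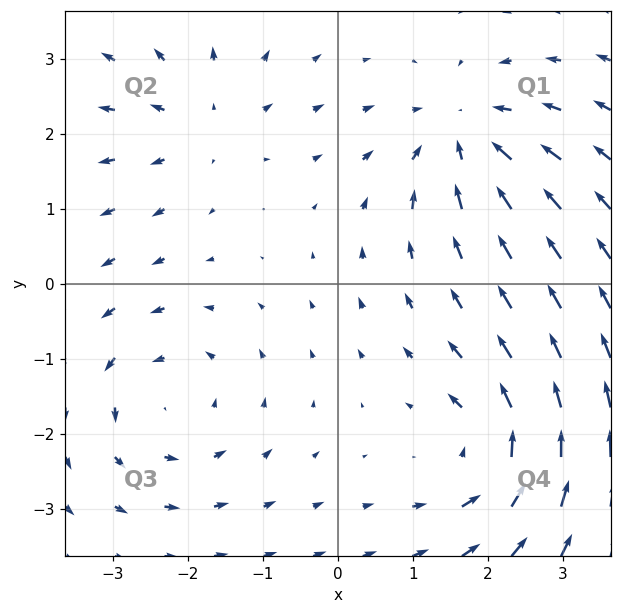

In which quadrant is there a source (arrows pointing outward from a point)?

Q2

The source sits at approximately (-1.8, 2.1), which lies in quadrant Q2. The divergence there is about +3, positive as expected for a source.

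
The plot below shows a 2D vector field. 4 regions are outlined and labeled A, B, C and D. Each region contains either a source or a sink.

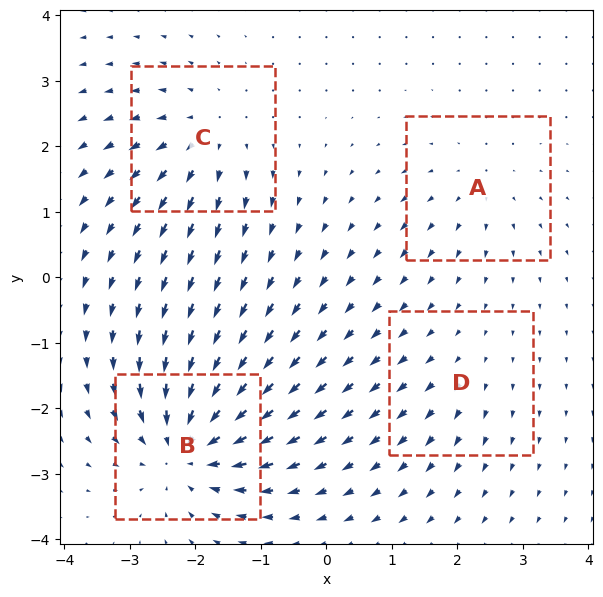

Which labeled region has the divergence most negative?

Divergence at each region's feature centre — A: about +3, B: about -8, C: about +5, D: about +2. Region B is most negative.

B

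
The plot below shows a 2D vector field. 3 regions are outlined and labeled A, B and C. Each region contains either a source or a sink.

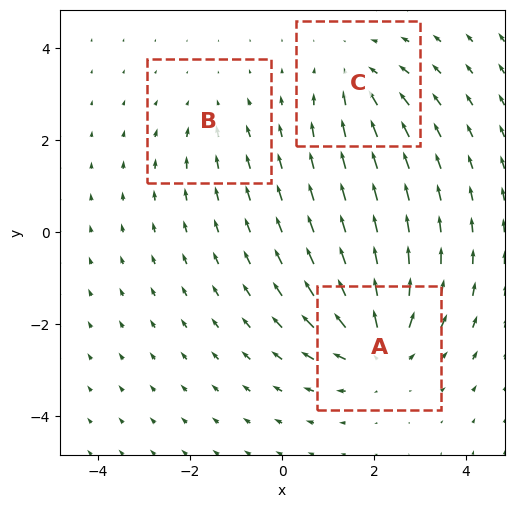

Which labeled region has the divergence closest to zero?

B

Divergence at each region's feature centre — A: about +5, B: about -2, C: about -3. Region B is closest to zero.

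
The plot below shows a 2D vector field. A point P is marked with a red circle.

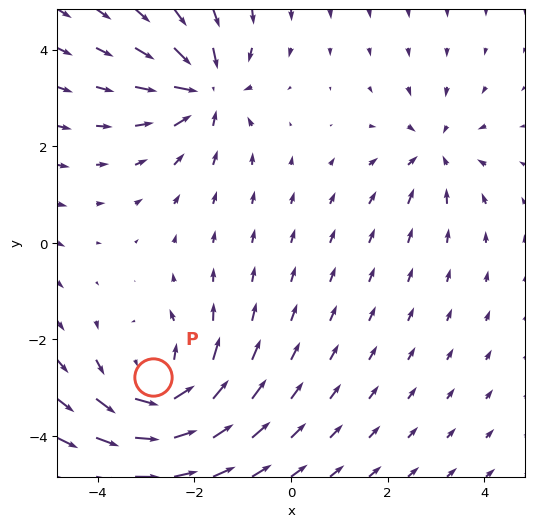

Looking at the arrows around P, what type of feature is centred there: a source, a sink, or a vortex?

vortex

At P (-2.9, -2.8) the arrows circulate counterclockwise. Divergence ≈0, curl about +4 — near-zero divergence with nonzero curl is a vortex.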